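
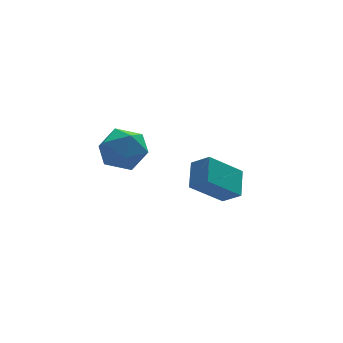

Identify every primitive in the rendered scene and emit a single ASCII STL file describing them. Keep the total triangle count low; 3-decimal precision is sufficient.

solid 
facet normal -0.537 0.607 -0.586
outer loop
vertex 2.185 -2.363 0.429
vertex 2.58 -1.483 0.978
vertex 3.394 -2.274 -0.585
endloop
endfacet
facet normal -0.356 -0.793 -0.494
outer loop
vertex 3.84 -2.777 -0.098
vertex 2.185 -2.363 0.429
vertex 3.394 -2.274 -0.585
endloop
endfacet
facet normal -0.536 0.607 -0.586
outer loop
vertex 3.394 -2.274 -0.585
vertex 2.58 -1.483 0.978
vertex 3.79 -1.394 -0.036
endloop
endfacet
facet normal 0.765 0.056 -0.642
outer loop
vertex 3.79 -1.394 -0.036
vertex 3.84 -2.777 -0.098
vertex 3.394 -2.274 -0.585
endloop
endfacet
facet normal -0.765 -0.057 0.642
outer loop
vertex 2.185 -2.363 0.429
vertex 3.026 -1.986 1.465
vertex 2.58 -1.483 0.978
endloop
endfacet
facet normal -0.356 -0.793 -0.494
outer loop
vertex 2.63 -2.866 0.916
vertex 2.185 -2.363 0.429
vertex 3.84 -2.777 -0.098
endloop
endfacet
facet normal -0.765 -0.056 0.641
outer loop
vertex 2.63 -2.866 0.916
vertex 3.026 -1.986 1.465
vertex 2.185 -2.363 0.429
endloop
endfacet
facet normal 0.356 0.793 0.494
outer loop
vertex 2.58 -1.483 0.978
vertex 3.026 -1.986 1.465
vertex 3.79 -1.394 -0.036
endloop
endfacet
facet normal 0.765 0.056 -0.641
outer loop
vertex 4.235 -1.897 0.451
vertex 3.84 -2.777 -0.098
vertex 3.79 -1.394 -0.036
endloop
endfacet
facet normal 0.356 0.793 0.494
outer loop
vertex 3.79 -1.394 -0.036
vertex 3.026 -1.986 1.465
vertex 4.235 -1.897 0.451
endloop
endfacet
facet normal 0.536 -0.607 0.587
outer loop
vertex 4.235 -1.897 0.451
vertex 2.63 -2.866 0.916
vertex 3.84 -2.777 -0.098
endloop
endfacet
facet normal 0.536 -0.607 0.586
outer loop
vertex 3.026 -1.986 1.465
vertex 2.63 -2.866 0.916
vertex 4.235 -1.897 0.451
endloop
endfacet
facet normal -0.373 -0.603 0.705
outer loop
vertex -1.047 -3.551 3.939
vertex -0.613 -4.234 3.584
vertex -0.228 -3.743 4.208
endloop
endfacet
facet normal -0.299 0.061 0.952
outer loop
vertex -1.047 -3.551 3.939
vertex -0.228 -3.743 4.208
vertex -0.465 -2.902 4.08
endloop
endfacet
facet normal -0.683 0.496 0.536
outer loop
vertex -1.047 -3.551 3.939
vertex -0.465 -2.902 4.08
vertex -0.997 -2.873 3.375
endloop
endfacet
facet normal -0.995 0.099 0.030
outer loop
vertex -1.047 -3.551 3.939
vertex -0.997 -2.873 3.375
vertex -1.088 -3.696 3.069
endloop
endfacet
facet normal -0.803 -0.580 0.135
outer loop
vertex -1.047 -3.551 3.939
vertex -1.088 -3.696 3.069
vertex -0.613 -4.234 3.584
endloop
endfacet
facet normal 0.388 0.245 0.888
outer loop
vertex -0.465 -2.902 4.08
vertex -0.228 -3.743 4.208
vertex 0.328 -3.184 3.811
endloop
endfacet
facet normal 0.267 -0.831 0.489
outer loop
vertex -0.228 -3.743 4.208
vertex -0.613 -4.234 3.584
vertex 0.237 -4.007 3.505
endloop
endfacet
facet normal -0.429 -0.793 -0.433
outer loop
vertex -0.613 -4.234 3.584
vertex -1.088 -3.696 3.069
vertex -0.295 -3.978 2.8
endloop
endfacet
facet normal -0.737 0.306 -0.602
outer loop
vertex -1.088 -3.696 3.069
vertex -0.997 -2.873 3.375
vertex -0.532 -3.137 2.672
endloop
endfacet
facet normal -0.233 0.948 0.215
outer loop
vertex -0.997 -2.873 3.375
vertex -0.465 -2.902 4.08
vertex -0.147 -2.646 3.296
endloop
endfacet
facet normal 0.995 -0.099 -0.030
outer loop
vertex 0.287 -3.329 2.941
vertex 0.328 -3.184 3.811
vertex 0.237 -4.007 3.505
endloop
endfacet
facet normal 0.683 -0.496 -0.536
outer loop
vertex 0.287 -3.329 2.941
vertex 0.237 -4.007 3.505
vertex -0.295 -3.978 2.8
endloop
endfacet
facet normal 0.299 -0.061 -0.952
outer loop
vertex 0.287 -3.329 2.941
vertex -0.295 -3.978 2.8
vertex -0.532 -3.137 2.672
endloop
endfacet
facet normal 0.373 0.603 -0.705
outer loop
vertex 0.287 -3.329 2.941
vertex -0.532 -3.137 2.672
vertex -0.147 -2.646 3.296
endloop
endfacet
facet normal 0.803 0.580 -0.135
outer loop
vertex 0.287 -3.329 2.941
vertex -0.147 -2.646 3.296
vertex 0.328 -3.184 3.811
endloop
endfacet
facet normal 0.737 -0.306 0.602
outer loop
vertex 0.237 -4.007 3.505
vertex 0.328 -3.184 3.811
vertex -0.228 -3.743 4.208
endloop
endfacet
facet normal 0.233 -0.948 -0.215
outer loop
vertex -0.295 -3.978 2.8
vertex 0.237 -4.007 3.505
vertex -0.613 -4.234 3.584
endloop
endfacet
facet normal -0.388 -0.245 -0.888
outer loop
vertex -0.532 -3.137 2.672
vertex -0.295 -3.978 2.8
vertex -1.088 -3.696 3.069
endloop
endfacet
facet normal -0.267 0.831 -0.489
outer loop
vertex -0.147 -2.646 3.296
vertex -0.532 -3.137 2.672
vertex -0.997 -2.873 3.375
endloop
endfacet
facet normal 0.429 0.793 0.433
outer loop
vertex 0.328 -3.184 3.811
vertex -0.147 -2.646 3.296
vertex -0.465 -2.902 4.08
endloop
endfacet

endsolid


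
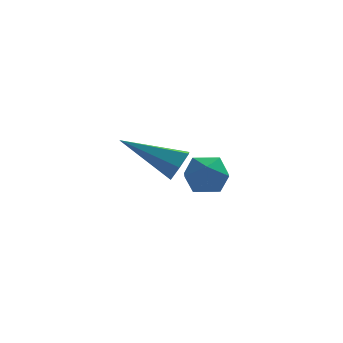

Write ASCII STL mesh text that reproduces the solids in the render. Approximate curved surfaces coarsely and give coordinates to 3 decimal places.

solid 
facet normal -0.937 0.098 0.336
outer loop
vertex 1.02 0.286 -1.858
vertex 1.017 -0.584 -1.612
vertex 1.293 0.05 -1.029
endloop
endfacet
facet normal -0.578 0.714 0.394
outer loop
vertex 1.02 0.286 -1.858
vertex 1.293 0.05 -1.029
vertex 1.75 0.677 -1.495
endloop
endfacet
facet normal -0.354 0.899 -0.257
outer loop
vertex 1.02 0.286 -1.858
vertex 1.75 0.677 -1.495
vertex 1.755 0.43 -2.365
endloop
endfacet
facet normal -0.572 0.399 -0.716
outer loop
vertex 1.02 0.286 -1.858
vertex 1.755 0.43 -2.365
vertex 1.302 -0.349 -2.437
endloop
endfacet
facet normal -0.932 -0.096 -0.349
outer loop
vertex 1.02 0.286 -1.858
vertex 1.302 -0.349 -2.437
vertex 1.017 -0.584 -1.612
endloop
endfacet
facet normal -0.005 0.599 0.801
outer loop
vertex 1.75 0.677 -1.495
vertex 1.293 0.05 -1.029
vertex 2.198 0.049 -1.023
endloop
endfacet
facet normal -0.583 -0.398 0.709
outer loop
vertex 1.293 0.05 -1.029
vertex 1.017 -0.584 -1.612
vertex 1.745 -0.73 -1.095
endloop
endfacet
facet normal -0.575 -0.712 -0.402
outer loop
vertex 1.017 -0.584 -1.612
vertex 1.302 -0.349 -2.437
vertex 1.75 -0.977 -1.965
endloop
endfacet
facet normal 0.007 0.088 -0.996
outer loop
vertex 1.302 -0.349 -2.437
vertex 1.755 0.43 -2.365
vertex 2.207 -0.35 -2.431
endloop
endfacet
facet normal 0.360 0.898 -0.253
outer loop
vertex 1.755 0.43 -2.365
vertex 1.75 0.677 -1.495
vertex 2.483 0.284 -1.848
endloop
endfacet
facet normal 0.572 -0.399 0.716
outer loop
vertex 2.48 -0.586 -1.602
vertex 2.198 0.049 -1.023
vertex 1.745 -0.73 -1.095
endloop
endfacet
facet normal 0.354 -0.899 0.257
outer loop
vertex 2.48 -0.586 -1.602
vertex 1.745 -0.73 -1.095
vertex 1.75 -0.977 -1.965
endloop
endfacet
facet normal 0.578 -0.714 -0.394
outer loop
vertex 2.48 -0.586 -1.602
vertex 1.75 -0.977 -1.965
vertex 2.207 -0.35 -2.431
endloop
endfacet
facet normal 0.937 -0.098 -0.336
outer loop
vertex 2.48 -0.586 -1.602
vertex 2.207 -0.35 -2.431
vertex 2.483 0.284 -1.848
endloop
endfacet
facet normal 0.932 0.096 0.349
outer loop
vertex 2.48 -0.586 -1.602
vertex 2.483 0.284 -1.848
vertex 2.198 0.049 -1.023
endloop
endfacet
facet normal -0.007 -0.088 0.996
outer loop
vertex 1.745 -0.73 -1.095
vertex 2.198 0.049 -1.023
vertex 1.293 0.05 -1.029
endloop
endfacet
facet normal -0.360 -0.898 0.253
outer loop
vertex 1.75 -0.977 -1.965
vertex 1.745 -0.73 -1.095
vertex 1.017 -0.584 -1.612
endloop
endfacet
facet normal 0.005 -0.599 -0.801
outer loop
vertex 2.207 -0.35 -2.431
vertex 1.75 -0.977 -1.965
vertex 1.302 -0.349 -2.437
endloop
endfacet
facet normal 0.583 0.398 -0.709
outer loop
vertex 2.483 0.284 -1.848
vertex 2.207 -0.35 -2.431
vertex 1.755 0.43 -2.365
endloop
endfacet
facet normal 0.575 0.712 0.402
outer loop
vertex 2.198 0.049 -1.023
vertex 2.483 0.284 -1.848
vertex 1.75 0.677 -1.495
endloop
endfacet
facet normal 0.876 -0.185 -0.445
outer loop
vertex 1.092 -3.583 0.862
vertex 0.799 -4.047 0.478
vertex 0.828 -3.411 0.271
endloop
endfacet
facet normal 0.037 0.964 0.264
outer loop
vertex 1.092 -3.583 0.862
vertex 0.828 -3.411 0.271
vertex -1.059 -3.653 1.422
endloop
endfacet
facet normal 0.876 -0.185 -0.445
outer loop
vertex 0.828 -3.411 0.271
vertex 0.799 -4.047 0.478
vertex 0.535 -3.875 -0.113
endloop
endfacet
facet normal -0.426 0.721 -0.546
outer loop
vertex 0.828 -3.411 0.271
vertex 0.535 -3.875 -0.113
vertex -1.059 -3.653 1.422
endloop
endfacet
facet normal 0.876 -0.187 -0.446
outer loop
vertex 0.535 -3.875 -0.113
vertex 0.799 -4.047 0.478
vertex 0.505 -4.511 0.095
endloop
endfacet
facet normal -0.694 -0.194 -0.693
outer loop
vertex 0.535 -3.875 -0.113
vertex 0.505 -4.511 0.095
vertex -1.059 -3.653 1.422
endloop
endfacet
facet normal 0.876 -0.187 -0.446
outer loop
vertex 0.505 -4.511 0.095
vertex 0.799 -4.047 0.478
vertex 0.769 -4.683 0.686
endloop
endfacet
facet normal -0.499 -0.866 -0.029
outer loop
vertex 0.505 -4.511 0.095
vertex 0.769 -4.683 0.686
vertex -1.059 -3.653 1.422
endloop
endfacet
facet normal 0.877 -0.186 -0.444
outer loop
vertex 0.769 -4.683 0.686
vertex 0.799 -4.047 0.478
vertex 1.062 -4.219 1.07
endloop
endfacet
facet normal -0.037 -0.623 0.781
outer loop
vertex 0.769 -4.683 0.686
vertex 1.062 -4.219 1.07
vertex -1.059 -3.653 1.422
endloop
endfacet
facet normal 0.877 -0.186 -0.444
outer loop
vertex 1.062 -4.219 1.07
vertex 0.799 -4.047 0.478
vertex 1.092 -3.583 0.862
endloop
endfacet
facet normal 0.232 0.292 0.928
outer loop
vertex 1.062 -4.219 1.07
vertex 1.092 -3.583 0.862
vertex -1.059 -3.653 1.422
endloop
endfacet

endsolid


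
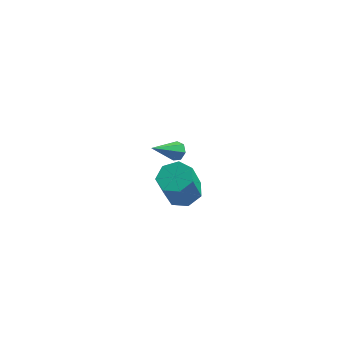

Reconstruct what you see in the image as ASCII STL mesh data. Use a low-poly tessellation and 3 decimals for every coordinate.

solid 
facet normal 0.603 0.512 -0.612
outer loop
vertex 1.833 4.144 -3.865
vertex 1.334 4.437 -4.112
vertex 1.686 4.61 -3.62
endloop
endfacet
facet normal 0.567 -0.236 0.789
outer loop
vertex 1.833 4.144 -3.865
vertex 1.686 4.61 -3.62
vertex 0.066 3.363 -2.828
endloop
endfacet
facet normal 0.604 0.511 -0.612
outer loop
vertex 1.686 4.61 -3.62
vertex 1.334 4.437 -4.112
vertex 1.274 4.946 -3.746
endloop
endfacet
facet normal 0.092 0.446 0.890
outer loop
vertex 1.686 4.61 -3.62
vertex 1.274 4.946 -3.746
vertex 0.066 3.363 -2.828
endloop
endfacet
facet normal 0.604 0.511 -0.611
outer loop
vertex 1.274 4.946 -3.746
vertex 1.334 4.437 -4.112
vertex 0.907 4.899 -4.148
endloop
endfacet
facet normal -0.572 0.692 0.441
outer loop
vertex 1.274 4.946 -3.746
vertex 0.907 4.899 -4.148
vertex 0.066 3.363 -2.828
endloop
endfacet
facet normal 0.604 0.511 -0.612
outer loop
vertex 0.907 4.899 -4.148
vertex 1.334 4.437 -4.112
vertex 0.861 4.504 -4.523
endloop
endfacet
facet normal -0.923 0.316 -0.220
outer loop
vertex 0.907 4.899 -4.148
vertex 0.861 4.504 -4.523
vertex 0.066 3.363 -2.828
endloop
endfacet
facet normal 0.604 0.511 -0.612
outer loop
vertex 0.861 4.504 -4.523
vertex 1.334 4.437 -4.112
vertex 1.171 4.059 -4.589
endloop
endfacet
facet normal -0.698 -0.398 -0.595
outer loop
vertex 0.861 4.504 -4.523
vertex 1.171 4.059 -4.589
vertex 0.066 3.363 -2.828
endloop
endfacet
facet normal 0.604 0.511 -0.612
outer loop
vertex 1.171 4.059 -4.589
vertex 1.334 4.437 -4.112
vertex 1.604 3.898 -4.296
endloop
endfacet
facet normal -0.067 -0.913 -0.403
outer loop
vertex 1.171 4.059 -4.589
vertex 1.604 3.898 -4.296
vertex 0.066 3.363 -2.828
endloop
endfacet
facet normal 0.603 0.511 -0.612
outer loop
vertex 1.604 3.898 -4.296
vertex 1.334 4.437 -4.112
vertex 1.833 4.144 -3.865
endloop
endfacet
facet normal 0.498 -0.840 0.215
outer loop
vertex 1.604 3.898 -4.296
vertex 1.833 4.144 -3.865
vertex 0.066 3.363 -2.828
endloop
endfacet
facet normal 0.200 0.258 -0.945
outer loop
vertex 3.32 -1.909 0.301
vertex 2.498 -2.408 -0.009
vertex 2.579 -1.441 0.272
endloop
endfacet
facet normal 0.496 0.805 0.324
outer loop
vertex 3.32 -1.909 0.301
vertex 2.579 -1.441 0.272
vertex 2.943 -2.393 2.079
endloop
endfacet
facet normal 0.496 0.806 0.325
outer loop
vertex 2.943 -2.393 2.079
vertex 2.579 -1.441 0.272
vertex 2.202 -1.925 2.049
endloop
endfacet
facet normal -0.201 -0.257 0.945
outer loop
vertex 2.943 -2.393 2.079
vertex 2.202 -1.925 2.049
vertex 2.122 -2.892 1.769
endloop
endfacet
facet normal 0.200 0.258 -0.945
outer loop
vertex 2.579 -1.441 0.272
vertex 2.498 -2.408 -0.009
vertex 1.778 -1.702 0.031
endloop
endfacet
facet normal -0.352 0.919 0.176
outer loop
vertex 2.579 -1.441 0.272
vertex 1.778 -1.702 0.031
vertex 2.202 -1.925 2.049
endloop
endfacet
facet normal -0.351 0.920 0.175
outer loop
vertex 2.202 -1.925 2.049
vertex 1.778 -1.702 0.031
vertex 1.401 -2.185 1.808
endloop
endfacet
facet normal -0.201 -0.257 0.945
outer loop
vertex 2.202 -1.925 2.049
vertex 1.401 -2.185 1.808
vertex 2.122 -2.892 1.769
endloop
endfacet
facet normal 0.200 0.258 -0.945
outer loop
vertex 1.778 -1.702 0.031
vertex 2.498 -2.408 -0.009
vertex 1.519 -2.494 -0.24
endloop
endfacet
facet normal -0.934 0.341 -0.105
outer loop
vertex 1.778 -1.702 0.031
vertex 1.519 -2.494 -0.24
vertex 1.401 -2.185 1.808
endloop
endfacet
facet normal -0.934 0.341 -0.105
outer loop
vertex 1.401 -2.185 1.808
vertex 1.519 -2.494 -0.24
vertex 1.142 -2.978 1.538
endloop
endfacet
facet normal -0.200 -0.256 0.946
outer loop
vertex 1.401 -2.185 1.808
vertex 1.142 -2.978 1.538
vertex 2.122 -2.892 1.769
endloop
endfacet
facet normal 0.201 0.257 -0.945
outer loop
vertex 1.519 -2.494 -0.24
vertex 2.498 -2.408 -0.009
vertex 1.998 -3.222 -0.336
endloop
endfacet
facet normal -0.813 -0.495 -0.307
outer loop
vertex 1.519 -2.494 -0.24
vertex 1.998 -3.222 -0.336
vertex 1.142 -2.978 1.538
endloop
endfacet
facet normal -0.813 -0.495 -0.307
outer loop
vertex 1.142 -2.978 1.538
vertex 1.998 -3.222 -0.336
vertex 1.621 -3.705 1.441
endloop
endfacet
facet normal -0.200 -0.258 0.945
outer loop
vertex 1.142 -2.978 1.538
vertex 1.621 -3.705 1.441
vertex 2.122 -2.892 1.769
endloop
endfacet
facet normal 0.200 0.257 -0.945
outer loop
vertex 1.998 -3.222 -0.336
vertex 2.498 -2.408 -0.009
vertex 2.853 -3.337 -0.186
endloop
endfacet
facet normal -0.080 -0.957 -0.277
outer loop
vertex 1.998 -3.222 -0.336
vertex 2.853 -3.337 -0.186
vertex 1.621 -3.705 1.441
endloop
endfacet
facet normal -0.081 -0.957 -0.278
outer loop
vertex 1.621 -3.705 1.441
vertex 2.853 -3.337 -0.186
vertex 2.477 -3.821 1.591
endloop
endfacet
facet normal -0.201 -0.258 0.945
outer loop
vertex 1.621 -3.705 1.441
vertex 2.477 -3.821 1.591
vertex 2.122 -2.892 1.769
endloop
endfacet
facet normal 0.201 0.257 -0.945
outer loop
vertex 2.853 -3.337 -0.186
vertex 2.498 -2.408 -0.009
vertex 3.442 -2.753 0.098
endloop
endfacet
facet normal 0.713 -0.700 -0.040
outer loop
vertex 2.853 -3.337 -0.186
vertex 3.442 -2.753 0.098
vertex 2.477 -3.821 1.591
endloop
endfacet
facet normal 0.714 -0.699 -0.039
outer loop
vertex 2.477 -3.821 1.591
vertex 3.442 -2.753 0.098
vertex 3.065 -3.236 1.875
endloop
endfacet
facet normal -0.200 -0.258 0.945
outer loop
vertex 2.477 -3.821 1.591
vertex 3.065 -3.236 1.875
vertex 2.122 -2.892 1.769
endloop
endfacet
facet normal 0.201 0.256 -0.945
outer loop
vertex 3.442 -2.753 0.098
vertex 2.498 -2.408 -0.009
vertex 3.32 -1.909 0.301
endloop
endfacet
facet normal 0.970 0.085 0.229
outer loop
vertex 3.442 -2.753 0.098
vertex 3.32 -1.909 0.301
vertex 3.065 -3.236 1.875
endloop
endfacet
facet normal 0.970 0.085 0.229
outer loop
vertex 3.065 -3.236 1.875
vertex 3.32 -1.909 0.301
vertex 2.943 -2.393 2.079
endloop
endfacet
facet normal -0.200 -0.258 0.945
outer loop
vertex 3.065 -3.236 1.875
vertex 2.943 -2.393 2.079
vertex 2.122 -2.892 1.769
endloop
endfacet

endsolid


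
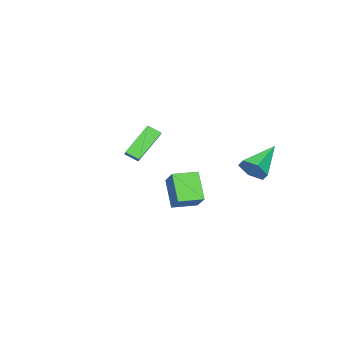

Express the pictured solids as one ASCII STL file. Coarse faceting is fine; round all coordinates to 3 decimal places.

solid 
facet normal -0.623 -0.497 -0.604
outer loop
vertex -1.435 -3.908 -0.538
vertex -1.617 -3.217 -0.919
vertex 0.048 -4.22 -1.812
endloop
endfacet
facet normal 0.224 -0.853 0.470
outer loop
vertex 0.597 -3.783 -1.281
vertex -1.435 -3.908 -0.538
vertex 0.048 -4.22 -1.812
endloop
endfacet
facet normal -0.623 -0.497 -0.604
outer loop
vertex 0.048 -4.22 -1.812
vertex -1.617 -3.217 -0.919
vertex -0.134 -3.529 -2.193
endloop
endfacet
facet normal 0.749 -0.158 -0.644
outer loop
vertex -0.134 -3.529 -2.193
vertex 0.597 -3.783 -1.281
vertex 0.048 -4.22 -1.812
endloop
endfacet
facet normal -0.749 0.158 0.644
outer loop
vertex -1.435 -3.908 -0.538
vertex -1.068 -2.78 -0.388
vertex -1.617 -3.217 -0.919
endloop
endfacet
facet normal 0.224 -0.853 0.470
outer loop
vertex -0.886 -3.471 -0.007
vertex -1.435 -3.908 -0.538
vertex 0.597 -3.783 -1.281
endloop
endfacet
facet normal -0.749 0.158 0.644
outer loop
vertex -0.886 -3.471 -0.007
vertex -1.068 -2.78 -0.388
vertex -1.435 -3.908 -0.538
endloop
endfacet
facet normal -0.224 0.853 -0.470
outer loop
vertex -1.617 -3.217 -0.919
vertex -1.068 -2.78 -0.388
vertex -0.134 -3.529 -2.193
endloop
endfacet
facet normal 0.749 -0.158 -0.644
outer loop
vertex 0.415 -3.092 -1.662
vertex 0.597 -3.783 -1.281
vertex -0.134 -3.529 -2.193
endloop
endfacet
facet normal -0.224 0.853 -0.470
outer loop
vertex -0.134 -3.529 -2.193
vertex -1.068 -2.78 -0.388
vertex 0.415 -3.092 -1.662
endloop
endfacet
facet normal 0.623 0.497 0.604
outer loop
vertex 0.415 -3.092 -1.662
vertex -0.886 -3.471 -0.007
vertex 0.597 -3.783 -1.281
endloop
endfacet
facet normal 0.623 0.497 0.604
outer loop
vertex -1.068 -2.78 -0.388
vertex -0.886 -3.471 -0.007
vertex 0.415 -3.092 -1.662
endloop
endfacet
facet normal 0.899 -0.070 -0.432
outer loop
vertex -0.034 2.481 -0.262
vertex -0.33 2.859 -0.939
vertex 0.001 3.308 -0.324
endloop
endfacet
facet normal 0.104 0.070 0.992
outer loop
vertex -0.034 2.481 -0.262
vertex 0.001 3.308 -0.324
vertex -2.11 3.001 -0.081
endloop
endfacet
facet normal 0.899 -0.070 -0.432
outer loop
vertex 0.001 3.308 -0.324
vertex -0.33 2.859 -0.939
vertex -0.295 3.686 -1.001
endloop
endfacet
facet normal -0.066 0.859 0.508
outer loop
vertex 0.001 3.308 -0.324
vertex -0.295 3.686 -1.001
vertex -2.11 3.001 -0.081
endloop
endfacet
facet normal 0.898 -0.071 -0.433
outer loop
vertex -0.295 3.686 -1.001
vertex -0.33 2.859 -0.939
vertex -0.627 3.237 -1.616
endloop
endfacet
facet normal -0.477 0.812 -0.336
outer loop
vertex -0.295 3.686 -1.001
vertex -0.627 3.237 -1.616
vertex -2.11 3.001 -0.081
endloop
endfacet
facet normal 0.898 -0.071 -0.434
outer loop
vertex -0.627 3.237 -1.616
vertex -0.33 2.859 -0.939
vertex -0.662 2.41 -1.553
endloop
endfacet
facet normal -0.717 -0.023 -0.696
outer loop
vertex -0.627 3.237 -1.616
vertex -0.662 2.41 -1.553
vertex -2.11 3.001 -0.081
endloop
endfacet
facet normal 0.898 -0.072 -0.433
outer loop
vertex -0.662 2.41 -1.553
vertex -0.33 2.859 -0.939
vertex -0.366 2.032 -0.876
endloop
endfacet
facet normal -0.547 -0.810 -0.213
outer loop
vertex -0.662 2.41 -1.553
vertex -0.366 2.032 -0.876
vertex -2.11 3.001 -0.081
endloop
endfacet
facet normal 0.898 -0.072 -0.433
outer loop
vertex -0.366 2.032 -0.876
vertex -0.33 2.859 -0.939
vertex -0.034 2.481 -0.262
endloop
endfacet
facet normal -0.136 -0.763 0.632
outer loop
vertex -0.366 2.032 -0.876
vertex -0.034 2.481 -0.262
vertex -2.11 3.001 -0.081
endloop
endfacet
facet normal -0.449 -0.560 -0.697
outer loop
vertex 3.701 0.59 -0.392
vertex 2.766 1.403 -0.443
vertex 4.478 1.411 -1.552
endloop
endfacet
facet normal 0.754 -0.656 0.040
outer loop
vertex 5.094 2.177 -0.597
vertex 3.701 0.59 -0.392
vertex 4.478 1.411 -1.552
endloop
endfacet
facet normal -0.449 -0.559 -0.697
outer loop
vertex 4.478 1.411 -1.552
vertex 2.766 1.403 -0.443
vertex 3.544 2.224 -1.603
endloop
endfacet
facet normal 0.480 0.507 -0.716
outer loop
vertex 3.544 2.224 -1.603
vertex 5.094 2.177 -0.597
vertex 4.478 1.411 -1.552
endloop
endfacet
facet normal -0.480 -0.507 0.716
outer loop
vertex 3.701 0.59 -0.392
vertex 3.382 2.169 0.512
vertex 2.766 1.403 -0.443
endloop
endfacet
facet normal 0.754 -0.656 0.041
outer loop
vertex 4.316 1.356 0.563
vertex 3.701 0.59 -0.392
vertex 5.094 2.177 -0.597
endloop
endfacet
facet normal -0.480 -0.507 0.716
outer loop
vertex 4.316 1.356 0.563
vertex 3.382 2.169 0.512
vertex 3.701 0.59 -0.392
endloop
endfacet
facet normal -0.753 0.656 -0.041
outer loop
vertex 2.766 1.403 -0.443
vertex 3.382 2.169 0.512
vertex 3.544 2.224 -1.603
endloop
endfacet
facet normal 0.480 0.507 -0.716
outer loop
vertex 4.159 2.99 -0.648
vertex 5.094 2.177 -0.597
vertex 3.544 2.224 -1.603
endloop
endfacet
facet normal -0.754 0.656 -0.041
outer loop
vertex 3.544 2.224 -1.603
vertex 3.382 2.169 0.512
vertex 4.159 2.99 -0.648
endloop
endfacet
facet normal 0.449 0.560 0.697
outer loop
vertex 4.159 2.99 -0.648
vertex 4.316 1.356 0.563
vertex 5.094 2.177 -0.597
endloop
endfacet
facet normal 0.449 0.559 0.697
outer loop
vertex 3.382 2.169 0.512
vertex 4.316 1.356 0.563
vertex 4.159 2.99 -0.648
endloop
endfacet

endsolid


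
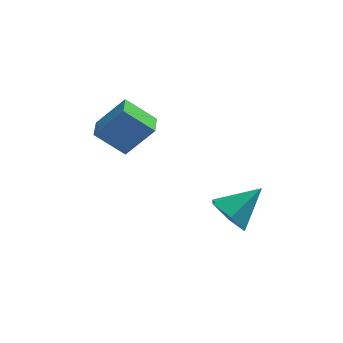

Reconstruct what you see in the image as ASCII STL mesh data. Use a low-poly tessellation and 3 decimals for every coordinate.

solid 
facet normal -0.653 -0.040 -0.756
outer loop
vertex -4.255 3.135 1.902
vertex -4.16 4.051 1.772
vertex -3.145 2.885 0.956
endloop
endfacet
facet normal -0.103 -0.985 0.140
outer loop
vertex -2.08 2.949 2.188
vertex -4.255 3.135 1.902
vertex -3.145 2.885 0.956
endloop
endfacet
facet normal -0.653 -0.040 -0.756
outer loop
vertex -3.145 2.885 0.956
vertex -4.16 4.051 1.772
vertex -3.05 3.801 0.826
endloop
endfacet
facet normal 0.750 -0.169 -0.640
outer loop
vertex -3.05 3.801 0.826
vertex -2.08 2.949 2.188
vertex -3.145 2.885 0.956
endloop
endfacet
facet normal -0.750 0.169 0.640
outer loop
vertex -4.255 3.135 1.902
vertex -3.095 4.115 3.004
vertex -4.16 4.051 1.772
endloop
endfacet
facet normal -0.103 -0.985 0.140
outer loop
vertex -3.19 3.199 3.134
vertex -4.255 3.135 1.902
vertex -2.08 2.949 2.188
endloop
endfacet
facet normal -0.750 0.169 0.640
outer loop
vertex -3.19 3.199 3.134
vertex -3.095 4.115 3.004
vertex -4.255 3.135 1.902
endloop
endfacet
facet normal 0.103 0.985 -0.140
outer loop
vertex -4.16 4.051 1.772
vertex -3.095 4.115 3.004
vertex -3.05 3.801 0.826
endloop
endfacet
facet normal 0.750 -0.169 -0.640
outer loop
vertex -1.985 3.865 2.058
vertex -2.08 2.949 2.188
vertex -3.05 3.801 0.826
endloop
endfacet
facet normal 0.103 0.985 -0.140
outer loop
vertex -3.05 3.801 0.826
vertex -3.095 4.115 3.004
vertex -1.985 3.865 2.058
endloop
endfacet
facet normal 0.653 0.040 0.756
outer loop
vertex -1.985 3.865 2.058
vertex -3.19 3.199 3.134
vertex -2.08 2.949 2.188
endloop
endfacet
facet normal 0.653 0.040 0.756
outer loop
vertex -3.095 4.115 3.004
vertex -3.19 3.199 3.134
vertex -1.985 3.865 2.058
endloop
endfacet
facet normal -0.736 -0.341 -0.585
outer loop
vertex 0.776 -0.935 0.286
vertex 0.229 -0.96 0.988
vertex 0.283 -0.223 0.491
endloop
endfacet
facet normal 0.673 0.593 -0.442
outer loop
vertex 0.776 -0.935 0.286
vertex 0.283 -0.223 0.491
vertex 1.391 -0.42 1.912
endloop
endfacet
facet normal -0.735 -0.341 -0.586
outer loop
vertex 0.283 -0.223 0.491
vertex 0.229 -0.96 0.988
vertex -0.264 -0.248 1.192
endloop
endfacet
facet normal 0.066 0.994 0.087
outer loop
vertex 0.283 -0.223 0.491
vertex -0.264 -0.248 1.192
vertex 1.391 -0.42 1.912
endloop
endfacet
facet normal -0.735 -0.341 -0.585
outer loop
vertex -0.264 -0.248 1.192
vertex 0.229 -0.96 0.988
vertex -0.318 -0.984 1.689
endloop
endfacet
facet normal -0.284 0.551 0.785
outer loop
vertex -0.264 -0.248 1.192
vertex -0.318 -0.984 1.689
vertex 1.391 -0.42 1.912
endloop
endfacet
facet normal -0.736 -0.341 -0.586
outer loop
vertex -0.318 -0.984 1.689
vertex 0.229 -0.96 0.988
vertex 0.175 -1.696 1.484
endloop
endfacet
facet normal -0.028 -0.294 0.955
outer loop
vertex -0.318 -0.984 1.689
vertex 0.175 -1.696 1.484
vertex 1.391 -0.42 1.912
endloop
endfacet
facet normal -0.735 -0.341 -0.586
outer loop
vertex 0.175 -1.696 1.484
vertex 0.229 -0.96 0.988
vertex 0.722 -1.671 0.783
endloop
endfacet
facet normal 0.579 -0.695 0.427
outer loop
vertex 0.175 -1.696 1.484
vertex 0.722 -1.671 0.783
vertex 1.391 -0.42 1.912
endloop
endfacet
facet normal -0.736 -0.341 -0.585
outer loop
vertex 0.722 -1.671 0.783
vertex 0.229 -0.96 0.988
vertex 0.776 -0.935 0.286
endloop
endfacet
facet normal 0.929 -0.252 -0.272
outer loop
vertex 0.722 -1.671 0.783
vertex 0.776 -0.935 0.286
vertex 1.391 -0.42 1.912
endloop
endfacet

endsolid


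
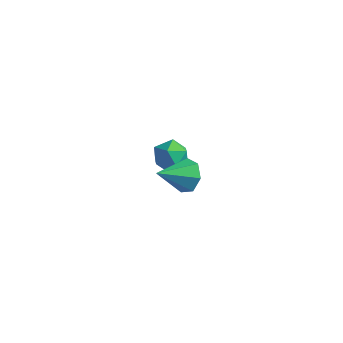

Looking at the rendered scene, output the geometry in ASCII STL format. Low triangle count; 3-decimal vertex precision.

solid 
facet normal -0.769 0.399 0.500
outer loop
vertex -1.629 3.746 -3.562
vertex -1.737 2.812 -2.983
vertex -1.079 3.619 -2.614
endloop
endfacet
facet normal -0.307 0.904 0.299
outer loop
vertex -1.629 3.746 -3.562
vertex -1.079 3.619 -2.614
vertex -0.579 4.077 -3.485
endloop
endfacet
facet normal -0.246 0.878 -0.411
outer loop
vertex -1.629 3.746 -3.562
vertex -0.579 4.077 -3.485
vertex -0.928 3.554 -4.392
endloop
endfacet
facet normal -0.672 0.356 -0.650
outer loop
vertex -1.629 3.746 -3.562
vertex -0.928 3.554 -4.392
vertex -1.643 2.772 -4.082
endloop
endfacet
facet normal -0.994 0.061 -0.087
outer loop
vertex -1.629 3.746 -3.562
vertex -1.643 2.772 -4.082
vertex -1.737 2.812 -2.983
endloop
endfacet
facet normal 0.330 0.744 0.581
outer loop
vertex -0.579 4.077 -3.485
vertex -1.079 3.619 -2.614
vertex -0.037 3.348 -2.858
endloop
endfacet
facet normal -0.418 -0.073 0.905
outer loop
vertex -1.079 3.619 -2.614
vertex -1.737 2.812 -2.983
vertex -0.752 2.566 -2.548
endloop
endfacet
facet normal -0.783 -0.620 -0.044
outer loop
vertex -1.737 2.812 -2.983
vertex -1.643 2.772 -4.082
vertex -1.101 2.043 -3.455
endloop
endfacet
facet normal -0.260 -0.141 -0.955
outer loop
vertex -1.643 2.772 -4.082
vertex -0.928 3.554 -4.392
vertex -0.601 2.501 -4.326
endloop
endfacet
facet normal 0.427 0.703 -0.569
outer loop
vertex -0.928 3.554 -4.392
vertex -0.579 4.077 -3.485
vertex 0.057 3.308 -3.957
endloop
endfacet
facet normal 0.672 -0.356 0.650
outer loop
vertex -0.051 2.374 -3.378
vertex -0.037 3.348 -2.858
vertex -0.752 2.566 -2.548
endloop
endfacet
facet normal 0.246 -0.878 0.411
outer loop
vertex -0.051 2.374 -3.378
vertex -0.752 2.566 -2.548
vertex -1.101 2.043 -3.455
endloop
endfacet
facet normal 0.307 -0.904 -0.299
outer loop
vertex -0.051 2.374 -3.378
vertex -1.101 2.043 -3.455
vertex -0.601 2.501 -4.326
endloop
endfacet
facet normal 0.769 -0.399 -0.500
outer loop
vertex -0.051 2.374 -3.378
vertex -0.601 2.501 -4.326
vertex 0.057 3.308 -3.957
endloop
endfacet
facet normal 0.994 -0.061 0.087
outer loop
vertex -0.051 2.374 -3.378
vertex 0.057 3.308 -3.957
vertex -0.037 3.348 -2.858
endloop
endfacet
facet normal 0.260 0.141 0.955
outer loop
vertex -0.752 2.566 -2.548
vertex -0.037 3.348 -2.858
vertex -1.079 3.619 -2.614
endloop
endfacet
facet normal -0.427 -0.703 0.569
outer loop
vertex -1.101 2.043 -3.455
vertex -0.752 2.566 -2.548
vertex -1.737 2.812 -2.983
endloop
endfacet
facet normal -0.330 -0.744 -0.581
outer loop
vertex -0.601 2.501 -4.326
vertex -1.101 2.043 -3.455
vertex -1.643 2.772 -4.082
endloop
endfacet
facet normal 0.418 0.073 -0.905
outer loop
vertex 0.057 3.308 -3.957
vertex -0.601 2.501 -4.326
vertex -0.928 3.554 -4.392
endloop
endfacet
facet normal 0.783 0.620 0.044
outer loop
vertex -0.037 3.348 -2.858
vertex 0.057 3.308 -3.957
vertex -0.579 4.077 -3.485
endloop
endfacet
facet normal 0.413 0.746 -0.522
outer loop
vertex 4.33 -2.499 3.6
vertex 3.972 -2.887 2.763
vertex 3.549 -2.228 3.369
endloop
endfacet
facet normal -0.205 0.222 0.953
outer loop
vertex 4.33 -2.499 3.6
vertex 3.549 -2.228 3.369
vertex 3.168 -4.333 3.777
endloop
endfacet
facet normal 0.414 0.746 -0.522
outer loop
vertex 3.549 -2.228 3.369
vertex 3.972 -2.887 2.763
vertex 3.086 -2.453 2.681
endloop
endfacet
facet normal -0.840 0.246 0.485
outer loop
vertex 3.549 -2.228 3.369
vertex 3.086 -2.453 2.681
vertex 3.168 -4.333 3.777
endloop
endfacet
facet normal 0.414 0.746 -0.522
outer loop
vertex 3.086 -2.453 2.681
vertex 3.972 -2.887 2.763
vertex 3.29 -3.004 2.055
endloop
endfacet
facet normal -0.971 -0.150 -0.185
outer loop
vertex 3.086 -2.453 2.681
vertex 3.29 -3.004 2.055
vertex 3.168 -4.333 3.777
endloop
endfacet
facet normal 0.414 0.745 -0.522
outer loop
vertex 3.29 -3.004 2.055
vertex 3.972 -2.887 2.763
vertex 4.007 -3.468 1.962
endloop
endfacet
facet normal -0.503 -0.667 -0.550
outer loop
vertex 3.29 -3.004 2.055
vertex 4.007 -3.468 1.962
vertex 3.168 -4.333 3.777
endloop
endfacet
facet normal 0.414 0.745 -0.522
outer loop
vertex 4.007 -3.468 1.962
vertex 3.972 -2.887 2.763
vertex 4.698 -3.494 2.473
endloop
endfacet
facet normal 0.215 -0.916 -0.337
outer loop
vertex 4.007 -3.468 1.962
vertex 4.698 -3.494 2.473
vertex 3.168 -4.333 3.777
endloop
endfacet
facet normal 0.414 0.745 -0.522
outer loop
vertex 4.698 -3.494 2.473
vertex 3.972 -2.887 2.763
vertex 4.842 -3.063 3.202
endloop
endfacet
facet normal 0.640 -0.710 0.294
outer loop
vertex 4.698 -3.494 2.473
vertex 4.842 -3.063 3.202
vertex 3.168 -4.333 3.777
endloop
endfacet
facet normal 0.414 0.745 -0.523
outer loop
vertex 4.842 -3.063 3.202
vertex 3.972 -2.887 2.763
vertex 4.33 -2.499 3.6
endloop
endfacet
facet normal 0.452 -0.203 0.869
outer loop
vertex 4.842 -3.063 3.202
vertex 4.33 -2.499 3.6
vertex 3.168 -4.333 3.777
endloop
endfacet

endsolid


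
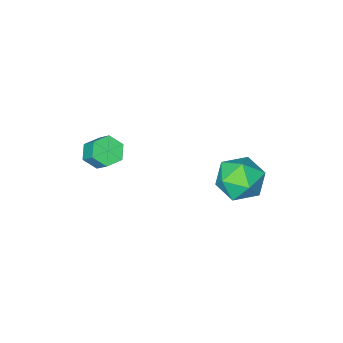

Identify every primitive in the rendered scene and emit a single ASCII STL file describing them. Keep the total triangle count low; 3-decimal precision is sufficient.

solid 
facet normal -0.229 0.632 0.740
outer loop
vertex -1.715 -0.439 -0.67
vertex -2.793 -0.858 -0.645
vertex -1.972 -1.335 0.016
endloop
endfacet
facet normal 0.461 0.452 0.764
outer loop
vertex -1.715 -0.439 -0.67
vertex -1.972 -1.335 0.016
vertex -0.983 -1.33 -0.584
endloop
endfacet
facet normal 0.758 0.637 0.141
outer loop
vertex -1.715 -0.439 -0.67
vertex -0.983 -1.33 -0.584
vertex -1.193 -0.851 -1.616
endloop
endfacet
facet normal 0.251 0.931 -0.267
outer loop
vertex -1.715 -0.439 -0.67
vertex -1.193 -0.851 -1.616
vertex -2.312 -0.56 -1.653
endloop
endfacet
facet normal -0.358 0.928 0.103
outer loop
vertex -1.715 -0.439 -0.67
vertex -2.312 -0.56 -1.653
vertex -2.793 -0.858 -0.645
endloop
endfacet
facet normal 0.502 -0.258 0.825
outer loop
vertex -0.983 -1.33 -0.584
vertex -1.972 -1.335 0.016
vertex -1.608 -2.3 -0.507
endloop
endfacet
facet normal -0.615 0.034 0.788
outer loop
vertex -1.972 -1.335 0.016
vertex -2.793 -0.858 -0.645
vertex -2.727 -2.009 -0.544
endloop
endfacet
facet normal -0.824 0.512 -0.242
outer loop
vertex -2.793 -0.858 -0.645
vertex -2.312 -0.56 -1.653
vertex -2.937 -1.53 -1.576
endloop
endfacet
facet normal 0.162 0.517 -0.841
outer loop
vertex -2.312 -0.56 -1.653
vertex -1.193 -0.851 -1.616
vertex -1.948 -1.525 -2.176
endloop
endfacet
facet normal 0.983 0.040 -0.181
outer loop
vertex -1.193 -0.851 -1.616
vertex -0.983 -1.33 -0.584
vertex -1.127 -2.002 -1.515
endloop
endfacet
facet normal -0.251 -0.931 0.267
outer loop
vertex -2.205 -2.421 -1.49
vertex -1.608 -2.3 -0.507
vertex -2.727 -2.009 -0.544
endloop
endfacet
facet normal -0.758 -0.637 -0.141
outer loop
vertex -2.205 -2.421 -1.49
vertex -2.727 -2.009 -0.544
vertex -2.937 -1.53 -1.576
endloop
endfacet
facet normal -0.461 -0.452 -0.764
outer loop
vertex -2.205 -2.421 -1.49
vertex -2.937 -1.53 -1.576
vertex -1.948 -1.525 -2.176
endloop
endfacet
facet normal 0.229 -0.632 -0.740
outer loop
vertex -2.205 -2.421 -1.49
vertex -1.948 -1.525 -2.176
vertex -1.127 -2.002 -1.515
endloop
endfacet
facet normal 0.358 -0.928 -0.103
outer loop
vertex -2.205 -2.421 -1.49
vertex -1.127 -2.002 -1.515
vertex -1.608 -2.3 -0.507
endloop
endfacet
facet normal -0.162 -0.517 0.841
outer loop
vertex -2.727 -2.009 -0.544
vertex -1.608 -2.3 -0.507
vertex -1.972 -1.335 0.016
endloop
endfacet
facet normal -0.983 -0.040 0.181
outer loop
vertex -2.937 -1.53 -1.576
vertex -2.727 -2.009 -0.544
vertex -2.793 -0.858 -0.645
endloop
endfacet
facet normal -0.502 0.258 -0.825
outer loop
vertex -1.948 -1.525 -2.176
vertex -2.937 -1.53 -1.576
vertex -2.312 -0.56 -1.653
endloop
endfacet
facet normal 0.615 -0.034 -0.788
outer loop
vertex -1.127 -2.002 -1.515
vertex -1.948 -1.525 -2.176
vertex -1.193 -0.851 -1.616
endloop
endfacet
facet normal 0.824 -0.512 0.242
outer loop
vertex -1.608 -2.3 -0.507
vertex -1.127 -2.002 -1.515
vertex -0.983 -1.33 -0.584
endloop
endfacet
facet normal -0.005 -0.679 -0.735
outer loop
vertex 3.462 -4.633 1.572
vertex 3.087 -4.18 1.156
vertex 3.807 -4.17 1.142
endloop
endfacet
facet normal 0.878 -0.355 0.322
outer loop
vertex 3.462 -4.633 1.572
vertex 3.807 -4.17 1.142
vertex 3.468 -3.833 2.439
endloop
endfacet
facet normal 0.878 -0.355 0.322
outer loop
vertex 3.468 -3.833 2.439
vertex 3.807 -4.17 1.142
vertex 3.813 -3.37 2.009
endloop
endfacet
facet normal 0.006 0.678 0.735
outer loop
vertex 3.468 -3.833 2.439
vertex 3.813 -3.37 2.009
vertex 3.093 -3.38 2.024
endloop
endfacet
facet normal -0.005 -0.678 -0.735
outer loop
vertex 3.807 -4.17 1.142
vertex 3.087 -4.18 1.156
vertex 3.432 -3.717 0.727
endloop
endfacet
facet normal 0.854 0.380 -0.357
outer loop
vertex 3.807 -4.17 1.142
vertex 3.432 -3.717 0.727
vertex 3.813 -3.37 2.009
endloop
endfacet
facet normal 0.854 0.380 -0.357
outer loop
vertex 3.813 -3.37 2.009
vertex 3.432 -3.717 0.727
vertex 3.438 -2.917 1.594
endloop
endfacet
facet normal 0.006 0.678 0.735
outer loop
vertex 3.813 -3.37 2.009
vertex 3.438 -2.917 1.594
vertex 3.093 -3.38 2.024
endloop
endfacet
facet normal -0.005 -0.678 -0.735
outer loop
vertex 3.432 -3.717 0.727
vertex 3.087 -4.18 1.156
vertex 2.712 -3.727 0.741
endloop
endfacet
facet normal -0.023 0.735 -0.678
outer loop
vertex 3.432 -3.717 0.727
vertex 2.712 -3.727 0.741
vertex 3.438 -2.917 1.594
endloop
endfacet
facet normal -0.023 0.735 -0.678
outer loop
vertex 3.438 -2.917 1.594
vertex 2.712 -3.727 0.741
vertex 2.718 -2.927 1.608
endloop
endfacet
facet normal 0.005 0.679 0.735
outer loop
vertex 3.438 -2.917 1.594
vertex 2.718 -2.927 1.608
vertex 3.093 -3.38 2.024
endloop
endfacet
facet normal -0.006 -0.678 -0.735
outer loop
vertex 2.712 -3.727 0.741
vertex 3.087 -4.18 1.156
vertex 2.367 -4.19 1.171
endloop
endfacet
facet normal -0.878 0.355 -0.322
outer loop
vertex 2.712 -3.727 0.741
vertex 2.367 -4.19 1.171
vertex 2.718 -2.927 1.608
endloop
endfacet
facet normal -0.878 0.355 -0.322
outer loop
vertex 2.718 -2.927 1.608
vertex 2.367 -4.19 1.171
vertex 2.373 -3.39 2.038
endloop
endfacet
facet normal 0.005 0.679 0.735
outer loop
vertex 2.718 -2.927 1.608
vertex 2.373 -3.39 2.038
vertex 3.093 -3.38 2.024
endloop
endfacet
facet normal -0.006 -0.678 -0.735
outer loop
vertex 2.367 -4.19 1.171
vertex 3.087 -4.18 1.156
vertex 2.742 -4.643 1.586
endloop
endfacet
facet normal -0.854 -0.380 0.357
outer loop
vertex 2.367 -4.19 1.171
vertex 2.742 -4.643 1.586
vertex 2.373 -3.39 2.038
endloop
endfacet
facet normal -0.854 -0.380 0.357
outer loop
vertex 2.373 -3.39 2.038
vertex 2.742 -4.643 1.586
vertex 2.748 -3.843 2.453
endloop
endfacet
facet normal 0.005 0.678 0.735
outer loop
vertex 2.373 -3.39 2.038
vertex 2.748 -3.843 2.453
vertex 3.093 -3.38 2.024
endloop
endfacet
facet normal -0.005 -0.679 -0.735
outer loop
vertex 2.742 -4.643 1.586
vertex 3.087 -4.18 1.156
vertex 3.462 -4.633 1.572
endloop
endfacet
facet normal 0.023 -0.735 0.678
outer loop
vertex 2.742 -4.643 1.586
vertex 3.462 -4.633 1.572
vertex 2.748 -3.843 2.453
endloop
endfacet
facet normal 0.023 -0.735 0.678
outer loop
vertex 2.748 -3.843 2.453
vertex 3.462 -4.633 1.572
vertex 3.468 -3.833 2.439
endloop
endfacet
facet normal 0.005 0.678 0.735
outer loop
vertex 2.748 -3.843 2.453
vertex 3.468 -3.833 2.439
vertex 3.093 -3.38 2.024
endloop
endfacet

endsolid


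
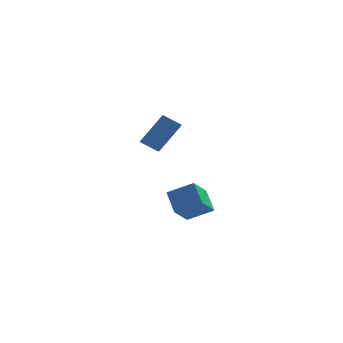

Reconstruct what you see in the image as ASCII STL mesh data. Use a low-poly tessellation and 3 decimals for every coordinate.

solid 
facet normal -0.544 -0.329 -0.772
outer loop
vertex -1.316 3.005 1.45
vertex -1.244 3.839 1.044
vertex -0.447 2.696 0.97
endloop
endfacet
facet normal -0.077 -0.896 0.437
outer loop
vertex 0.684 3.381 2.576
vertex -1.316 3.005 1.45
vertex -0.447 2.696 0.97
endloop
endfacet
facet normal -0.544 -0.329 -0.772
outer loop
vertex -0.447 2.696 0.97
vertex -1.244 3.839 1.044
vertex -0.375 3.529 0.564
endloop
endfacet
facet normal 0.836 -0.297 -0.462
outer loop
vertex -0.375 3.529 0.564
vertex 0.684 3.381 2.576
vertex -0.447 2.696 0.97
endloop
endfacet
facet normal -0.836 0.297 0.462
outer loop
vertex -1.316 3.005 1.45
vertex -0.113 4.524 2.65
vertex -1.244 3.839 1.044
endloop
endfacet
facet normal -0.078 -0.896 0.438
outer loop
vertex -0.185 3.691 3.056
vertex -1.316 3.005 1.45
vertex 0.684 3.381 2.576
endloop
endfacet
facet normal -0.836 0.297 0.462
outer loop
vertex -0.185 3.691 3.056
vertex -0.113 4.524 2.65
vertex -1.316 3.005 1.45
endloop
endfacet
facet normal 0.078 0.896 -0.437
outer loop
vertex -1.244 3.839 1.044
vertex -0.113 4.524 2.65
vertex -0.375 3.529 0.564
endloop
endfacet
facet normal 0.836 -0.297 -0.462
outer loop
vertex 0.756 4.215 2.17
vertex 0.684 3.381 2.576
vertex -0.375 3.529 0.564
endloop
endfacet
facet normal 0.077 0.896 -0.437
outer loop
vertex -0.375 3.529 0.564
vertex -0.113 4.524 2.65
vertex 0.756 4.215 2.17
endloop
endfacet
facet normal 0.544 0.329 0.772
outer loop
vertex 0.756 4.215 2.17
vertex -0.185 3.691 3.056
vertex 0.684 3.381 2.576
endloop
endfacet
facet normal 0.544 0.329 0.772
outer loop
vertex -0.113 4.524 2.65
vertex -0.185 3.691 3.056
vertex 0.756 4.215 2.17
endloop
endfacet
facet normal -0.887 0.032 -0.460
outer loop
vertex 0.666 -3.63 -0.39
vertex 0.263 -2.646 0.456
vertex 1.231 -2.528 -1.403
endloop
endfacet
facet normal 0.297 -0.724 -0.622
outer loop
vertex 2.517 -2.574 -0.736
vertex 0.666 -3.63 -0.39
vertex 1.231 -2.528 -1.403
endloop
endfacet
facet normal -0.887 0.031 -0.460
outer loop
vertex 1.231 -2.528 -1.403
vertex 0.263 -2.646 0.456
vertex 0.827 -1.543 -0.557
endloop
endfacet
facet normal 0.353 0.689 -0.633
outer loop
vertex 0.827 -1.543 -0.557
vertex 2.517 -2.574 -0.736
vertex 1.231 -2.528 -1.403
endloop
endfacet
facet normal -0.353 -0.689 0.633
outer loop
vertex 0.666 -3.63 -0.39
vertex 1.549 -2.692 1.123
vertex 0.263 -2.646 0.456
endloop
endfacet
facet normal 0.296 -0.724 -0.623
outer loop
vertex 1.953 -3.677 0.277
vertex 0.666 -3.63 -0.39
vertex 2.517 -2.574 -0.736
endloop
endfacet
facet normal -0.353 -0.689 0.633
outer loop
vertex 1.953 -3.677 0.277
vertex 1.549 -2.692 1.123
vertex 0.666 -3.63 -0.39
endloop
endfacet
facet normal -0.297 0.724 0.623
outer loop
vertex 0.263 -2.646 0.456
vertex 1.549 -2.692 1.123
vertex 0.827 -1.543 -0.557
endloop
endfacet
facet normal 0.353 0.689 -0.633
outer loop
vertex 2.114 -1.59 0.11
vertex 2.517 -2.574 -0.736
vertex 0.827 -1.543 -0.557
endloop
endfacet
facet normal -0.296 0.724 0.623
outer loop
vertex 0.827 -1.543 -0.557
vertex 1.549 -2.692 1.123
vertex 2.114 -1.59 0.11
endloop
endfacet
facet normal 0.888 -0.032 0.460
outer loop
vertex 2.114 -1.59 0.11
vertex 1.953 -3.677 0.277
vertex 2.517 -2.574 -0.736
endloop
endfacet
facet normal 0.887 -0.032 0.460
outer loop
vertex 1.549 -2.692 1.123
vertex 1.953 -3.677 0.277
vertex 2.114 -1.59 0.11
endloop
endfacet

endsolid


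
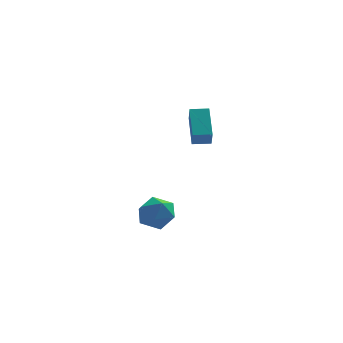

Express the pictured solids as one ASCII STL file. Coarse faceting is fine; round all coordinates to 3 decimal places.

solid 
facet normal -0.790 0.266 -0.553
outer loop
vertex -1.168 -2.641 -4.639
vertex -1.702 -3.417 -4.25
vertex -1.717 -2.507 -3.79
endloop
endfacet
facet normal -0.393 0.835 -0.386
outer loop
vertex -1.168 -2.641 -4.639
vertex -1.717 -2.507 -3.79
vertex -0.784 -2.102 -3.863
endloop
endfacet
facet normal 0.266 0.725 -0.635
outer loop
vertex -1.168 -2.641 -4.639
vertex -0.784 -2.102 -3.863
vertex -0.192 -2.761 -4.367
endloop
endfacet
facet normal 0.277 0.088 -0.957
outer loop
vertex -1.168 -2.641 -4.639
vertex -0.192 -2.761 -4.367
vertex -0.759 -3.574 -4.606
endloop
endfacet
facet normal -0.375 -0.196 -0.906
outer loop
vertex -1.168 -2.641 -4.639
vertex -0.759 -3.574 -4.606
vertex -1.702 -3.417 -4.25
endloop
endfacet
facet normal -0.355 0.876 0.326
outer loop
vertex -0.784 -2.102 -3.863
vertex -1.717 -2.507 -3.79
vertex -1.081 -2.546 -2.994
endloop
endfacet
facet normal -0.997 -0.044 0.056
outer loop
vertex -1.717 -2.507 -3.79
vertex -1.702 -3.417 -4.25
vertex -1.648 -3.359 -3.233
endloop
endfacet
facet normal -0.327 -0.792 -0.516
outer loop
vertex -1.702 -3.417 -4.25
vertex -0.759 -3.574 -4.606
vertex -1.056 -4.018 -3.737
endloop
endfacet
facet normal 0.729 -0.332 -0.599
outer loop
vertex -0.759 -3.574 -4.606
vertex -0.192 -2.761 -4.367
vertex -0.123 -3.613 -3.81
endloop
endfacet
facet normal 0.711 0.698 -0.078
outer loop
vertex -0.192 -2.761 -4.367
vertex -0.784 -2.102 -3.863
vertex -0.138 -2.703 -3.35
endloop
endfacet
facet normal -0.277 -0.088 0.957
outer loop
vertex -0.672 -3.479 -2.961
vertex -1.081 -2.546 -2.994
vertex -1.648 -3.359 -3.233
endloop
endfacet
facet normal -0.266 -0.725 0.635
outer loop
vertex -0.672 -3.479 -2.961
vertex -1.648 -3.359 -3.233
vertex -1.056 -4.018 -3.737
endloop
endfacet
facet normal 0.393 -0.835 0.386
outer loop
vertex -0.672 -3.479 -2.961
vertex -1.056 -4.018 -3.737
vertex -0.123 -3.613 -3.81
endloop
endfacet
facet normal 0.790 -0.266 0.553
outer loop
vertex -0.672 -3.479 -2.961
vertex -0.123 -3.613 -3.81
vertex -0.138 -2.703 -3.35
endloop
endfacet
facet normal 0.375 0.196 0.906
outer loop
vertex -0.672 -3.479 -2.961
vertex -0.138 -2.703 -3.35
vertex -1.081 -2.546 -2.994
endloop
endfacet
facet normal -0.729 0.332 0.599
outer loop
vertex -1.648 -3.359 -3.233
vertex -1.081 -2.546 -2.994
vertex -1.717 -2.507 -3.79
endloop
endfacet
facet normal -0.711 -0.698 0.078
outer loop
vertex -1.056 -4.018 -3.737
vertex -1.648 -3.359 -3.233
vertex -1.702 -3.417 -4.25
endloop
endfacet
facet normal 0.355 -0.876 -0.326
outer loop
vertex -0.123 -3.613 -3.81
vertex -1.056 -4.018 -3.737
vertex -0.759 -3.574 -4.606
endloop
endfacet
facet normal 0.997 0.044 -0.056
outer loop
vertex -0.138 -2.703 -3.35
vertex -0.123 -3.613 -3.81
vertex -0.192 -2.761 -4.367
endloop
endfacet
facet normal 0.327 0.792 0.516
outer loop
vertex -1.081 -2.546 -2.994
vertex -0.138 -2.703 -3.35
vertex -0.784 -2.102 -3.863
endloop
endfacet
facet normal -1.000 -0.025 -0.011
outer loop
vertex 0.967 3.314 0.184
vertex 0.962 3.89 -0.67
vertex 1.019 1.706 -0.9
endloop
endfacet
facet normal 0.005 -0.559 0.829
outer loop
vertex 1.978 1.73 -0.89
vertex 0.967 3.314 0.184
vertex 1.019 1.706 -0.9
endloop
endfacet
facet normal -1.000 -0.025 -0.011
outer loop
vertex 1.019 1.706 -0.9
vertex 0.962 3.89 -0.67
vertex 1.014 2.282 -1.754
endloop
endfacet
facet normal 0.027 -0.829 -0.559
outer loop
vertex 1.014 2.282 -1.754
vertex 1.978 1.73 -0.89
vertex 1.019 1.706 -0.9
endloop
endfacet
facet normal -0.027 0.829 0.559
outer loop
vertex 0.967 3.314 0.184
vertex 1.921 3.914 -0.66
vertex 0.962 3.89 -0.67
endloop
endfacet
facet normal 0.005 -0.559 0.829
outer loop
vertex 1.926 3.338 0.194
vertex 0.967 3.314 0.184
vertex 1.978 1.73 -0.89
endloop
endfacet
facet normal -0.027 0.829 0.559
outer loop
vertex 1.926 3.338 0.194
vertex 1.921 3.914 -0.66
vertex 0.967 3.314 0.184
endloop
endfacet
facet normal -0.005 0.559 -0.829
outer loop
vertex 0.962 3.89 -0.67
vertex 1.921 3.914 -0.66
vertex 1.014 2.282 -1.754
endloop
endfacet
facet normal 0.027 -0.829 -0.559
outer loop
vertex 1.973 2.306 -1.744
vertex 1.978 1.73 -0.89
vertex 1.014 2.282 -1.754
endloop
endfacet
facet normal -0.005 0.559 -0.829
outer loop
vertex 1.014 2.282 -1.754
vertex 1.921 3.914 -0.66
vertex 1.973 2.306 -1.744
endloop
endfacet
facet normal 1.000 0.025 0.011
outer loop
vertex 1.973 2.306 -1.744
vertex 1.926 3.338 0.194
vertex 1.978 1.73 -0.89
endloop
endfacet
facet normal 1.000 0.025 0.011
outer loop
vertex 1.921 3.914 -0.66
vertex 1.926 3.338 0.194
vertex 1.973 2.306 -1.744
endloop
endfacet

endsolid


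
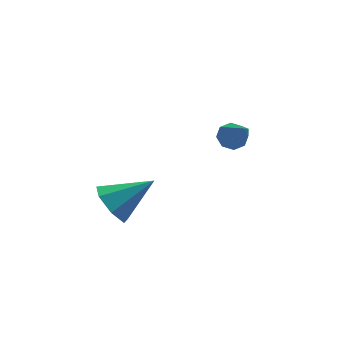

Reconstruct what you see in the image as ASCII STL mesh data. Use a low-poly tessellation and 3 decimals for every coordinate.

solid 
facet normal -0.121 0.709 -0.694
outer loop
vertex 2.492 -0.342 -0.562
vertex 1.887 -0.37 -0.485
vertex 2.34 -0.047 -0.234
endloop
endfacet
facet normal 0.936 0.110 0.335
outer loop
vertex 2.492 -0.342 -0.562
vertex 2.34 -0.047 -0.234
vertex 2.133 -1.81 0.925
endloop
endfacet
facet normal -0.121 0.709 -0.695
outer loop
vertex 2.34 -0.047 -0.234
vertex 1.887 -0.37 -0.485
vertex 1.922 0.059 -0.053
endloop
endfacet
facet normal 0.449 0.454 0.770
outer loop
vertex 2.34 -0.047 -0.234
vertex 1.922 0.059 -0.053
vertex 2.133 -1.81 0.925
endloop
endfacet
facet normal -0.121 0.709 -0.695
outer loop
vertex 1.922 0.059 -0.053
vertex 1.887 -0.37 -0.485
vertex 1.485 -0.086 -0.125
endloop
endfacet
facet normal -0.281 0.420 0.863
outer loop
vertex 1.922 0.059 -0.053
vertex 1.485 -0.086 -0.125
vertex 2.133 -1.81 0.925
endloop
endfacet
facet normal -0.121 0.709 -0.695
outer loop
vertex 1.485 -0.086 -0.125
vertex 1.887 -0.37 -0.485
vertex 1.283 -0.398 -0.408
endloop
endfacet
facet normal -0.829 0.029 0.559
outer loop
vertex 1.485 -0.086 -0.125
vertex 1.283 -0.398 -0.408
vertex 2.133 -1.81 0.925
endloop
endfacet
facet normal -0.121 0.709 -0.694
outer loop
vertex 1.283 -0.398 -0.408
vertex 1.887 -0.37 -0.485
vertex 1.435 -0.693 -0.736
endloop
endfacet
facet normal -0.871 -0.490 0.037
outer loop
vertex 1.283 -0.398 -0.408
vertex 1.435 -0.693 -0.736
vertex 2.133 -1.81 0.925
endloop
endfacet
facet normal -0.120 0.708 -0.695
outer loop
vertex 1.435 -0.693 -0.736
vertex 1.887 -0.37 -0.485
vertex 1.852 -0.8 -0.917
endloop
endfacet
facet normal -0.386 -0.832 -0.398
outer loop
vertex 1.435 -0.693 -0.736
vertex 1.852 -0.8 -0.917
vertex 2.133 -1.81 0.925
endloop
endfacet
facet normal -0.122 0.708 -0.695
outer loop
vertex 1.852 -0.8 -0.917
vertex 1.887 -0.37 -0.485
vertex 2.29 -0.654 -0.845
endloop
endfacet
facet normal 0.347 -0.799 -0.491
outer loop
vertex 1.852 -0.8 -0.917
vertex 2.29 -0.654 -0.845
vertex 2.133 -1.81 0.925
endloop
endfacet
facet normal -0.121 0.709 -0.695
outer loop
vertex 2.29 -0.654 -0.845
vertex 1.887 -0.37 -0.485
vertex 2.492 -0.342 -0.562
endloop
endfacet
facet normal 0.893 -0.408 -0.187
outer loop
vertex 2.29 -0.654 -0.845
vertex 2.492 -0.342 -0.562
vertex 2.133 -1.81 0.925
endloop
endfacet
facet normal -0.828 -0.033 -0.560
outer loop
vertex -2.433 -2.986 -2.401
vertex -2.958 -2.86 -1.632
vertex -2.595 -2.211 -2.207
endloop
endfacet
facet normal 0.823 0.294 -0.486
outer loop
vertex -2.433 -2.986 -2.401
vertex -2.595 -2.211 -2.207
vertex -1.442 -2.8 -0.608
endloop
endfacet
facet normal -0.828 -0.033 -0.560
outer loop
vertex -2.595 -2.211 -2.207
vertex -2.958 -2.86 -1.632
vertex -3.03 -1.924 -1.58
endloop
endfacet
facet normal 0.504 0.863 -0.045
outer loop
vertex -2.595 -2.211 -2.207
vertex -3.03 -1.924 -1.58
vertex -1.442 -2.8 -0.608
endloop
endfacet
facet normal -0.828 -0.033 -0.560
outer loop
vertex -3.03 -1.924 -1.58
vertex -2.958 -2.86 -1.632
vertex -3.411 -2.342 -0.992
endloop
endfacet
facet normal 0.066 0.793 0.606
outer loop
vertex -3.03 -1.924 -1.58
vertex -3.411 -2.342 -0.992
vertex -1.442 -2.8 -0.608
endloop
endfacet
facet normal -0.828 -0.032 -0.560
outer loop
vertex -3.411 -2.342 -0.992
vertex -2.958 -2.86 -1.632
vertex -3.451 -3.149 -0.886
endloop
endfacet
facet normal -0.159 0.136 0.978
outer loop
vertex -3.411 -2.342 -0.992
vertex -3.451 -3.149 -0.886
vertex -1.442 -2.8 -0.608
endloop
endfacet
facet normal -0.828 -0.033 -0.560
outer loop
vertex -3.451 -3.149 -0.886
vertex -2.958 -2.86 -1.632
vertex -3.119 -3.739 -1.342
endloop
endfacet
facet normal -0.003 -0.613 0.790
outer loop
vertex -3.451 -3.149 -0.886
vertex -3.119 -3.739 -1.342
vertex -1.442 -2.8 -0.608
endloop
endfacet
facet normal -0.828 -0.033 -0.559
outer loop
vertex -3.119 -3.739 -1.342
vertex -2.958 -2.86 -1.632
vertex -2.667 -3.667 -2.016
endloop
endfacet
facet normal 0.417 -0.890 0.185
outer loop
vertex -3.119 -3.739 -1.342
vertex -2.667 -3.667 -2.016
vertex -1.442 -2.8 -0.608
endloop
endfacet
facet normal -0.828 -0.032 -0.560
outer loop
vertex -2.667 -3.667 -2.016
vertex -2.958 -2.86 -1.632
vertex -2.433 -2.986 -2.401
endloop
endfacet
facet normal 0.785 -0.487 -0.383
outer loop
vertex -2.667 -3.667 -2.016
vertex -2.433 -2.986 -2.401
vertex -1.442 -2.8 -0.608
endloop
endfacet

endsolid


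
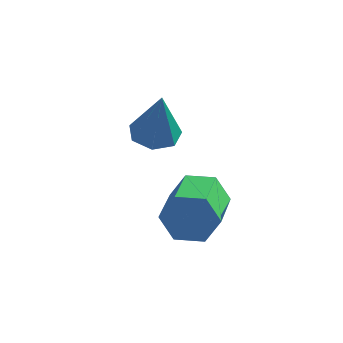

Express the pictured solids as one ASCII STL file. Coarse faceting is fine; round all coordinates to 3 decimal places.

solid 
facet normal -0.083 0.937 -0.338
outer loop
vertex 0.704 2.574 -0.986
vertex 0.162 2.804 -0.215
vertex 1.127 2.903 -0.178
endloop
endfacet
facet normal 0.896 -0.078 -0.437
outer loop
vertex 0.704 2.574 -0.986
vertex 1.127 2.903 -0.178
vertex 0.879 0.606 -0.276
endloop
endfacet
facet normal 0.896 -0.078 -0.437
outer loop
vertex 0.879 0.606 -0.276
vertex 1.127 2.903 -0.178
vertex 1.302 0.935 0.533
endloop
endfacet
facet normal 0.083 -0.938 0.338
outer loop
vertex 0.879 0.606 -0.276
vertex 1.302 0.935 0.533
vertex 0.338 0.836 0.495
endloop
endfacet
facet normal -0.083 0.937 -0.339
outer loop
vertex 1.127 2.903 -0.178
vertex 0.162 2.804 -0.215
vertex 0.585 3.134 0.593
endloop
endfacet
facet normal 0.825 0.255 0.504
outer loop
vertex 1.127 2.903 -0.178
vertex 0.585 3.134 0.593
vertex 1.302 0.935 0.533
endloop
endfacet
facet normal 0.825 0.255 0.504
outer loop
vertex 1.302 0.935 0.533
vertex 0.585 3.134 0.593
vertex 0.76 1.165 1.304
endloop
endfacet
facet normal 0.083 -0.937 0.338
outer loop
vertex 1.302 0.935 0.533
vertex 0.76 1.165 1.304
vertex 0.338 0.836 0.495
endloop
endfacet
facet normal -0.084 0.937 -0.339
outer loop
vertex 0.585 3.134 0.593
vertex 0.162 2.804 -0.215
vertex -0.379 3.034 0.556
endloop
endfacet
facet normal -0.071 0.333 0.940
outer loop
vertex 0.585 3.134 0.593
vertex -0.379 3.034 0.556
vertex 0.76 1.165 1.304
endloop
endfacet
facet normal -0.071 0.333 0.940
outer loop
vertex 0.76 1.165 1.304
vertex -0.379 3.034 0.556
vertex -0.204 1.066 1.266
endloop
endfacet
facet normal 0.083 -0.937 0.338
outer loop
vertex 0.76 1.165 1.304
vertex -0.204 1.066 1.266
vertex 0.338 0.836 0.495
endloop
endfacet
facet normal -0.083 0.938 -0.338
outer loop
vertex -0.379 3.034 0.556
vertex 0.162 2.804 -0.215
vertex -0.802 2.705 -0.253
endloop
endfacet
facet normal -0.896 0.078 0.437
outer loop
vertex -0.379 3.034 0.556
vertex -0.802 2.705 -0.253
vertex -0.204 1.066 1.266
endloop
endfacet
facet normal -0.896 0.078 0.437
outer loop
vertex -0.204 1.066 1.266
vertex -0.802 2.705 -0.253
vertex -0.627 0.737 0.458
endloop
endfacet
facet normal 0.083 -0.937 0.338
outer loop
vertex -0.204 1.066 1.266
vertex -0.627 0.737 0.458
vertex 0.338 0.836 0.495
endloop
endfacet
facet normal -0.083 0.937 -0.338
outer loop
vertex -0.802 2.705 -0.253
vertex 0.162 2.804 -0.215
vertex -0.26 2.475 -1.024
endloop
endfacet
facet normal -0.825 -0.255 -0.504
outer loop
vertex -0.802 2.705 -0.253
vertex -0.26 2.475 -1.024
vertex -0.627 0.737 0.458
endloop
endfacet
facet normal -0.825 -0.255 -0.504
outer loop
vertex -0.627 0.737 0.458
vertex -0.26 2.475 -1.024
vertex -0.085 0.506 -0.313
endloop
endfacet
facet normal 0.083 -0.937 0.339
outer loop
vertex -0.627 0.737 0.458
vertex -0.085 0.506 -0.313
vertex 0.338 0.836 0.495
endloop
endfacet
facet normal -0.083 0.937 -0.338
outer loop
vertex -0.26 2.475 -1.024
vertex 0.162 2.804 -0.215
vertex 0.704 2.574 -0.986
endloop
endfacet
facet normal 0.071 -0.333 -0.940
outer loop
vertex -0.26 2.475 -1.024
vertex 0.704 2.574 -0.986
vertex -0.085 0.506 -0.313
endloop
endfacet
facet normal 0.071 -0.333 -0.940
outer loop
vertex -0.085 0.506 -0.313
vertex 0.704 2.574 -0.986
vertex 0.879 0.606 -0.276
endloop
endfacet
facet normal 0.084 -0.937 0.339
outer loop
vertex -0.085 0.506 -0.313
vertex 0.879 0.606 -0.276
vertex 0.338 0.836 0.495
endloop
endfacet
facet normal -0.147 0.105 -0.984
outer loop
vertex -0.704 2.906 2.082
vertex -1.445 3.314 2.236
vertex -0.657 3.647 2.154
endloop
endfacet
facet normal 0.973 -0.083 0.217
outer loop
vertex -0.704 2.906 2.082
vertex -0.657 3.647 2.154
vertex -1.155 3.106 4.184
endloop
endfacet
facet normal -0.147 0.105 -0.984
outer loop
vertex -0.657 3.647 2.154
vertex -1.445 3.314 2.236
vertex -1.203 4.137 2.288
endloop
endfacet
facet normal 0.673 0.657 0.340
outer loop
vertex -0.657 3.647 2.154
vertex -1.203 4.137 2.288
vertex -1.155 3.106 4.184
endloop
endfacet
facet normal -0.147 0.105 -0.984
outer loop
vertex -1.203 4.137 2.288
vertex -1.445 3.314 2.236
vertex -1.932 4.007 2.383
endloop
endfacet
facet normal -0.094 0.874 0.477
outer loop
vertex -1.203 4.137 2.288
vertex -1.932 4.007 2.383
vertex -1.155 3.106 4.184
endloop
endfacet
facet normal -0.147 0.106 -0.984
outer loop
vertex -1.932 4.007 2.383
vertex -1.445 3.314 2.236
vertex -2.294 3.355 2.367
endloop
endfacet
facet normal -0.749 0.403 0.525
outer loop
vertex -1.932 4.007 2.383
vertex -2.294 3.355 2.367
vertex -1.155 3.106 4.184
endloop
endfacet
facet normal -0.147 0.105 -0.984
outer loop
vertex -2.294 3.355 2.367
vertex -1.445 3.314 2.236
vertex -2.017 2.671 2.253
endloop
endfacet
facet normal -0.801 -0.399 0.447
outer loop
vertex -2.294 3.355 2.367
vertex -2.017 2.671 2.253
vertex -1.155 3.106 4.184
endloop
endfacet
facet normal -0.147 0.105 -0.984
outer loop
vertex -2.017 2.671 2.253
vertex -1.445 3.314 2.236
vertex -1.309 2.472 2.126
endloop
endfacet
facet normal -0.207 -0.930 0.302
outer loop
vertex -2.017 2.671 2.253
vertex -1.309 2.472 2.126
vertex -1.155 3.106 4.184
endloop
endfacet
facet normal -0.147 0.105 -0.984
outer loop
vertex -1.309 2.472 2.126
vertex -1.445 3.314 2.236
vertex -0.704 2.906 2.082
endloop
endfacet
facet normal 0.581 -0.789 0.200
outer loop
vertex -1.309 2.472 2.126
vertex -0.704 2.906 2.082
vertex -1.155 3.106 4.184
endloop
endfacet

endsolid


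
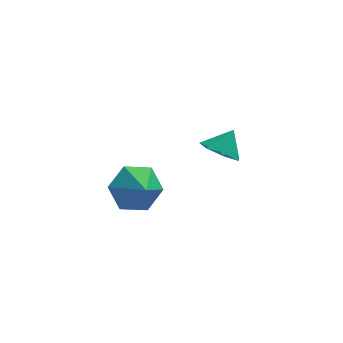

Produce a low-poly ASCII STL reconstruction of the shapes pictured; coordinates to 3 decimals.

solid 
facet normal -0.454 -0.439 -0.776
outer loop
vertex -0.435 1.031 -4.018
vertex -1.102 1.566 -3.93
vertex -0.391 1.668 -4.404
endloop
endfacet
facet normal 0.989 0.021 0.147
outer loop
vertex -0.435 1.031 -4.018
vertex -0.391 1.668 -4.404
vertex -0.598 2.054 -3.07
endloop
endfacet
facet normal -0.454 -0.438 -0.776
outer loop
vertex -0.391 1.668 -4.404
vertex -1.102 1.566 -3.93
vertex -0.883 2.229 -4.433
endloop
endfacet
facet normal 0.752 0.655 -0.073
outer loop
vertex -0.391 1.668 -4.404
vertex -0.883 2.229 -4.433
vertex -0.598 2.054 -3.07
endloop
endfacet
facet normal -0.453 -0.439 -0.776
outer loop
vertex -0.883 2.229 -4.433
vertex -1.102 1.566 -3.93
vertex -1.54 2.29 -4.084
endloop
endfacet
facet normal 0.143 0.985 0.097
outer loop
vertex -0.883 2.229 -4.433
vertex -1.54 2.29 -4.084
vertex -0.598 2.054 -3.07
endloop
endfacet
facet normal -0.454 -0.439 -0.775
outer loop
vertex -1.54 2.29 -4.084
vertex -1.102 1.566 -3.93
vertex -1.867 1.807 -3.619
endloop
endfacet
facet normal -0.376 0.762 0.527
outer loop
vertex -1.54 2.29 -4.084
vertex -1.867 1.807 -3.619
vertex -0.598 2.054 -3.07
endloop
endfacet
facet normal -0.454 -0.439 -0.775
outer loop
vertex -1.867 1.807 -3.619
vertex -1.102 1.566 -3.93
vertex -1.618 1.142 -3.388
endloop
endfacet
facet normal -0.417 0.155 0.895
outer loop
vertex -1.867 1.807 -3.619
vertex -1.618 1.142 -3.388
vertex -0.598 2.054 -3.07
endloop
endfacet
facet normal -0.454 -0.439 -0.775
outer loop
vertex -1.618 1.142 -3.388
vertex -1.102 1.566 -3.93
vertex -0.98 0.797 -3.566
endloop
endfacet
facet normal 0.052 -0.380 0.923
outer loop
vertex -1.618 1.142 -3.388
vertex -0.98 0.797 -3.566
vertex -0.598 2.054 -3.07
endloop
endfacet
facet normal -0.454 -0.439 -0.775
outer loop
vertex -0.98 0.797 -3.566
vertex -1.102 1.566 -3.93
vertex -0.435 1.031 -4.018
endloop
endfacet
facet normal 0.678 -0.439 0.590
outer loop
vertex -0.98 0.797 -3.566
vertex -0.435 1.031 -4.018
vertex -0.598 2.054 -3.07
endloop
endfacet
facet normal -0.363 0.758 -0.542
outer loop
vertex -3.165 -2.625 -2.547
vertex -4.112 -2.878 -2.267
vertex -3.573 -2.219 -1.706
endloop
endfacet
facet normal 0.879 -0.089 0.469
outer loop
vertex -3.165 -2.625 -2.547
vertex -3.573 -2.219 -1.706
vertex -3.728 -3.682 -1.693
endloop
endfacet
facet normal -0.362 0.758 -0.542
outer loop
vertex -3.573 -2.219 -1.706
vertex -4.112 -2.878 -2.267
vertex -4.521 -2.472 -1.426
endloop
endfacet
facet normal 0.289 -0.022 0.957
outer loop
vertex -3.573 -2.219 -1.706
vertex -4.521 -2.472 -1.426
vertex -3.728 -3.682 -1.693
endloop
endfacet
facet normal -0.362 0.758 -0.542
outer loop
vertex -4.521 -2.472 -1.426
vertex -4.112 -2.878 -2.267
vertex -5.06 -3.131 -1.987
endloop
endfacet
facet normal -0.357 -0.418 0.835
outer loop
vertex -4.521 -2.472 -1.426
vertex -5.06 -3.131 -1.987
vertex -3.728 -3.682 -1.693
endloop
endfacet
facet normal -0.362 0.758 -0.542
outer loop
vertex -5.06 -3.131 -1.987
vertex -4.112 -2.878 -2.267
vertex -4.651 -3.537 -2.829
endloop
endfacet
facet normal -0.414 -0.882 0.224
outer loop
vertex -5.06 -3.131 -1.987
vertex -4.651 -3.537 -2.829
vertex -3.728 -3.682 -1.693
endloop
endfacet
facet normal -0.362 0.758 -0.542
outer loop
vertex -4.651 -3.537 -2.829
vertex -4.112 -2.878 -2.267
vertex -3.703 -3.284 -3.109
endloop
endfacet
facet normal 0.175 -0.949 -0.264
outer loop
vertex -4.651 -3.537 -2.829
vertex -3.703 -3.284 -3.109
vertex -3.728 -3.682 -1.693
endloop
endfacet
facet normal -0.363 0.758 -0.542
outer loop
vertex -3.703 -3.284 -3.109
vertex -4.112 -2.878 -2.267
vertex -3.165 -2.625 -2.547
endloop
endfacet
facet normal 0.822 -0.551 -0.140
outer loop
vertex -3.703 -3.284 -3.109
vertex -3.165 -2.625 -2.547
vertex -3.728 -3.682 -1.693
endloop
endfacet

endsolid


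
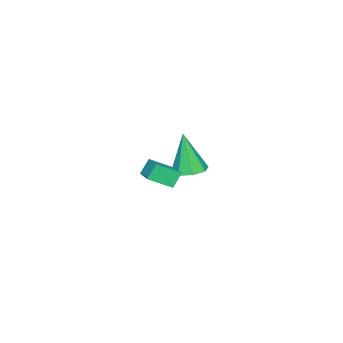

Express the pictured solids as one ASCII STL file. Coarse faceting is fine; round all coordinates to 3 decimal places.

solid 
facet normal 0.095 0.209 -0.973
outer loop
vertex -1.417 1.264 -4.134
vertex -2.096 0.75 -4.311
vertex -1.996 1.593 -4.12
endloop
endfacet
facet normal 0.423 0.721 0.548
outer loop
vertex -1.417 1.264 -4.134
vertex -1.996 1.593 -4.12
vertex -2.304 0.29 -2.169
endloop
endfacet
facet normal 0.094 0.209 -0.973
outer loop
vertex -1.996 1.593 -4.12
vertex -2.096 0.75 -4.311
vertex -2.634 1.428 -4.217
endloop
endfacet
facet normal -0.287 0.817 0.500
outer loop
vertex -1.996 1.593 -4.12
vertex -2.634 1.428 -4.217
vertex -2.304 0.29 -2.169
endloop
endfacet
facet normal 0.094 0.209 -0.973
outer loop
vertex -2.634 1.428 -4.217
vertex -2.096 0.75 -4.311
vertex -2.957 0.866 -4.369
endloop
endfacet
facet normal -0.849 0.392 0.355
outer loop
vertex -2.634 1.428 -4.217
vertex -2.957 0.866 -4.369
vertex -2.304 0.29 -2.169
endloop
endfacet
facet normal 0.094 0.209 -0.973
outer loop
vertex -2.957 0.866 -4.369
vertex -2.096 0.75 -4.311
vertex -2.776 0.236 -4.487
endloop
endfacet
facet normal -0.932 -0.305 0.197
outer loop
vertex -2.957 0.866 -4.369
vertex -2.776 0.236 -4.487
vertex -2.304 0.29 -2.169
endloop
endfacet
facet normal 0.095 0.208 -0.974
outer loop
vertex -2.776 0.236 -4.487
vertex -2.096 0.75 -4.311
vertex -2.197 -0.093 -4.501
endloop
endfacet
facet normal -0.488 -0.864 0.120
outer loop
vertex -2.776 0.236 -4.487
vertex -2.197 -0.093 -4.501
vertex -2.304 0.29 -2.169
endloop
endfacet
facet normal 0.094 0.208 -0.974
outer loop
vertex -2.197 -0.093 -4.501
vertex -2.096 0.75 -4.311
vertex -1.559 0.072 -4.404
endloop
endfacet
facet normal 0.223 -0.960 0.168
outer loop
vertex -2.197 -0.093 -4.501
vertex -1.559 0.072 -4.404
vertex -2.304 0.29 -2.169
endloop
endfacet
facet normal 0.095 0.209 -0.973
outer loop
vertex -1.559 0.072 -4.404
vertex -2.096 0.75 -4.311
vertex -1.236 0.634 -4.252
endloop
endfacet
facet normal 0.784 -0.535 0.314
outer loop
vertex -1.559 0.072 -4.404
vertex -1.236 0.634 -4.252
vertex -2.304 0.29 -2.169
endloop
endfacet
facet normal 0.095 0.210 -0.973
outer loop
vertex -1.236 0.634 -4.252
vertex -2.096 0.75 -4.311
vertex -1.417 1.264 -4.134
endloop
endfacet
facet normal 0.867 0.161 0.471
outer loop
vertex -1.236 0.634 -4.252
vertex -1.417 1.264 -4.134
vertex -2.304 0.29 -2.169
endloop
endfacet
facet normal -0.506 0.701 -0.503
outer loop
vertex 2.517 2.412 -1.157
vertex 3.257 3.166 -0.851
vertex 2.976 2.244 -1.853
endloop
endfacet
facet normal -0.673 -0.685 -0.279
outer loop
vertex 3.603 1.374 -1.229
vertex 2.517 2.412 -1.157
vertex 2.976 2.244 -1.853
endloop
endfacet
facet normal -0.505 0.701 -0.504
outer loop
vertex 2.976 2.244 -1.853
vertex 3.257 3.166 -0.851
vertex 3.716 2.997 -1.546
endloop
endfacet
facet normal 0.540 -0.197 -0.818
outer loop
vertex 3.716 2.997 -1.546
vertex 3.603 1.374 -1.229
vertex 2.976 2.244 -1.853
endloop
endfacet
facet normal -0.540 0.198 0.818
outer loop
vertex 2.517 2.412 -1.157
vertex 3.884 2.296 -0.227
vertex 3.257 3.166 -0.851
endloop
endfacet
facet normal -0.673 -0.685 -0.278
outer loop
vertex 3.144 1.543 -0.534
vertex 2.517 2.412 -1.157
vertex 3.603 1.374 -1.229
endloop
endfacet
facet normal -0.540 0.197 0.818
outer loop
vertex 3.144 1.543 -0.534
vertex 3.884 2.296 -0.227
vertex 2.517 2.412 -1.157
endloop
endfacet
facet normal 0.673 0.685 0.278
outer loop
vertex 3.257 3.166 -0.851
vertex 3.884 2.296 -0.227
vertex 3.716 2.997 -1.546
endloop
endfacet
facet normal 0.540 -0.197 -0.818
outer loop
vertex 4.343 2.128 -0.923
vertex 3.603 1.374 -1.229
vertex 3.716 2.997 -1.546
endloop
endfacet
facet normal 0.673 0.685 0.278
outer loop
vertex 3.716 2.997 -1.546
vertex 3.884 2.296 -0.227
vertex 4.343 2.128 -0.923
endloop
endfacet
facet normal 0.505 -0.700 0.504
outer loop
vertex 4.343 2.128 -0.923
vertex 3.144 1.543 -0.534
vertex 3.603 1.374 -1.229
endloop
endfacet
facet normal 0.505 -0.701 0.503
outer loop
vertex 3.884 2.296 -0.227
vertex 3.144 1.543 -0.534
vertex 4.343 2.128 -0.923
endloop
endfacet

endsolid


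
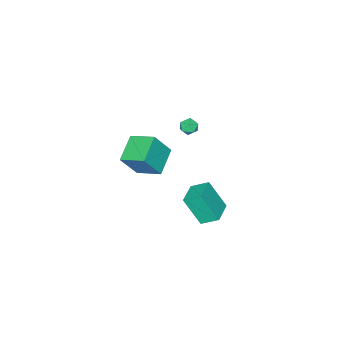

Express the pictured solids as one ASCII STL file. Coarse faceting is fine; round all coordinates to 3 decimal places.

solid 
facet normal -0.846 -0.344 0.407
outer loop
vertex -1.637 -5.006 -2.359
vertex -2.006 -3.276 -1.665
vertex -2.668 -4.529 -4.101
endloop
endfacet
facet normal 0.195 -0.911 -0.365
outer loop
vertex -0.934 -3.824 -4.935
vertex -1.637 -5.006 -2.359
vertex -2.668 -4.529 -4.101
endloop
endfacet
facet normal -0.846 -0.344 0.407
outer loop
vertex -2.668 -4.529 -4.101
vertex -2.006 -3.276 -1.665
vertex -3.038 -2.799 -3.407
endloop
endfacet
facet normal -0.496 0.230 -0.837
outer loop
vertex -3.038 -2.799 -3.407
vertex -0.934 -3.824 -4.935
vertex -2.668 -4.529 -4.101
endloop
endfacet
facet normal 0.496 -0.230 0.837
outer loop
vertex -1.637 -5.006 -2.359
vertex -0.272 -2.571 -2.499
vertex -2.006 -3.276 -1.665
endloop
endfacet
facet normal 0.195 -0.911 -0.365
outer loop
vertex 0.098 -4.301 -3.193
vertex -1.637 -5.006 -2.359
vertex -0.934 -3.824 -4.935
endloop
endfacet
facet normal 0.496 -0.230 0.837
outer loop
vertex 0.098 -4.301 -3.193
vertex -0.272 -2.571 -2.499
vertex -1.637 -5.006 -2.359
endloop
endfacet
facet normal -0.195 0.911 0.365
outer loop
vertex -2.006 -3.276 -1.665
vertex -0.272 -2.571 -2.499
vertex -3.038 -2.799 -3.407
endloop
endfacet
facet normal -0.496 0.230 -0.837
outer loop
vertex -1.303 -2.094 -4.241
vertex -0.934 -3.824 -4.935
vertex -3.038 -2.799 -3.407
endloop
endfacet
facet normal -0.195 0.911 0.365
outer loop
vertex -3.038 -2.799 -3.407
vertex -0.272 -2.571 -2.499
vertex -1.303 -2.094 -4.241
endloop
endfacet
facet normal 0.846 0.344 -0.407
outer loop
vertex -1.303 -2.094 -4.241
vertex 0.098 -4.301 -3.193
vertex -0.934 -3.824 -4.935
endloop
endfacet
facet normal 0.846 0.344 -0.407
outer loop
vertex -0.272 -2.571 -2.499
vertex 0.098 -4.301 -3.193
vertex -1.303 -2.094 -4.241
endloop
endfacet
facet normal -0.907 -0.416 -0.061
outer loop
vertex 1.088 2.525 -0.85
vertex 0.588 3.518 -0.177
vertex 0.719 3.604 -2.719
endloop
endfacet
facet normal 0.386 -0.764 -0.517
outer loop
vertex 2.152 4.262 -2.623
vertex 1.088 2.525 -0.85
vertex 0.719 3.604 -2.719
endloop
endfacet
facet normal -0.907 -0.416 -0.061
outer loop
vertex 0.719 3.604 -2.719
vertex 0.588 3.518 -0.177
vertex 0.218 4.598 -2.046
endloop
endfacet
facet normal -0.169 0.493 -0.854
outer loop
vertex 0.218 4.598 -2.046
vertex 2.152 4.262 -2.623
vertex 0.719 3.604 -2.719
endloop
endfacet
facet normal 0.169 -0.493 0.853
outer loop
vertex 1.088 2.525 -0.85
vertex 2.021 4.176 -0.081
vertex 0.588 3.518 -0.177
endloop
endfacet
facet normal 0.385 -0.764 -0.518
outer loop
vertex 2.522 3.182 -0.754
vertex 1.088 2.525 -0.85
vertex 2.152 4.262 -2.623
endloop
endfacet
facet normal 0.169 -0.493 0.854
outer loop
vertex 2.522 3.182 -0.754
vertex 2.021 4.176 -0.081
vertex 1.088 2.525 -0.85
endloop
endfacet
facet normal -0.385 0.764 0.518
outer loop
vertex 0.588 3.518 -0.177
vertex 2.021 4.176 -0.081
vertex 0.218 4.598 -2.046
endloop
endfacet
facet normal -0.169 0.493 -0.853
outer loop
vertex 1.652 5.255 -1.95
vertex 2.152 4.262 -2.623
vertex 0.218 4.598 -2.046
endloop
endfacet
facet normal -0.385 0.764 0.517
outer loop
vertex 0.218 4.598 -2.046
vertex 2.021 4.176 -0.081
vertex 1.652 5.255 -1.95
endloop
endfacet
facet normal 0.907 0.416 0.061
outer loop
vertex 1.652 5.255 -1.95
vertex 2.522 3.182 -0.754
vertex 2.152 4.262 -2.623
endloop
endfacet
facet normal 0.907 0.416 0.061
outer loop
vertex 2.021 4.176 -0.081
vertex 2.522 3.182 -0.754
vertex 1.652 5.255 -1.95
endloop
endfacet
facet normal -0.760 -0.502 0.413
outer loop
vertex -2.249 -0.064 1.594
vertex -1.864 -0.615 1.632
vertex -1.876 -0.177 2.143
endloop
endfacet
facet normal -0.793 0.191 0.578
outer loop
vertex -2.249 -0.064 1.594
vertex -1.876 -0.177 2.143
vertex -1.915 0.443 1.885
endloop
endfacet
facet normal -0.827 0.562 -0.030
outer loop
vertex -2.249 -0.064 1.594
vertex -1.915 0.443 1.885
vertex -1.928 0.388 1.214
endloop
endfacet
facet normal -0.814 0.097 -0.573
outer loop
vertex -2.249 -0.064 1.594
vertex -1.928 0.388 1.214
vertex -1.896 -0.266 1.058
endloop
endfacet
facet normal -0.773 -0.561 -0.298
outer loop
vertex -2.249 -0.064 1.594
vertex -1.896 -0.266 1.058
vertex -1.864 -0.615 1.632
endloop
endfacet
facet normal -0.187 0.367 0.911
outer loop
vertex -1.915 0.443 1.885
vertex -1.876 -0.177 2.143
vertex -1.324 0.206 2.102
endloop
endfacet
facet normal -0.133 -0.754 0.643
outer loop
vertex -1.876 -0.177 2.143
vertex -1.864 -0.615 1.632
vertex -1.292 -0.448 1.946
endloop
endfacet
facet normal -0.154 -0.848 -0.507
outer loop
vertex -1.864 -0.615 1.632
vertex -1.896 -0.266 1.058
vertex -1.305 -0.503 1.275
endloop
endfacet
facet normal -0.221 0.216 -0.951
outer loop
vertex -1.896 -0.266 1.058
vertex -1.928 0.388 1.214
vertex -1.344 0.117 1.017
endloop
endfacet
facet normal -0.242 0.968 -0.075
outer loop
vertex -1.928 0.388 1.214
vertex -1.915 0.443 1.885
vertex -1.356 0.555 1.528
endloop
endfacet
facet normal 0.814 -0.097 0.573
outer loop
vertex -0.971 0.004 1.566
vertex -1.324 0.206 2.102
vertex -1.292 -0.448 1.946
endloop
endfacet
facet normal 0.827 -0.562 0.030
outer loop
vertex -0.971 0.004 1.566
vertex -1.292 -0.448 1.946
vertex -1.305 -0.503 1.275
endloop
endfacet
facet normal 0.793 -0.191 -0.578
outer loop
vertex -0.971 0.004 1.566
vertex -1.305 -0.503 1.275
vertex -1.344 0.117 1.017
endloop
endfacet
facet normal 0.760 0.502 -0.413
outer loop
vertex -0.971 0.004 1.566
vertex -1.344 0.117 1.017
vertex -1.356 0.555 1.528
endloop
endfacet
facet normal 0.773 0.561 0.298
outer loop
vertex -0.971 0.004 1.566
vertex -1.356 0.555 1.528
vertex -1.324 0.206 2.102
endloop
endfacet
facet normal 0.221 -0.216 0.951
outer loop
vertex -1.292 -0.448 1.946
vertex -1.324 0.206 2.102
vertex -1.876 -0.177 2.143
endloop
endfacet
facet normal 0.242 -0.968 0.075
outer loop
vertex -1.305 -0.503 1.275
vertex -1.292 -0.448 1.946
vertex -1.864 -0.615 1.632
endloop
endfacet
facet normal 0.187 -0.367 -0.911
outer loop
vertex -1.344 0.117 1.017
vertex -1.305 -0.503 1.275
vertex -1.896 -0.266 1.058
endloop
endfacet
facet normal 0.133 0.754 -0.643
outer loop
vertex -1.356 0.555 1.528
vertex -1.344 0.117 1.017
vertex -1.928 0.388 1.214
endloop
endfacet
facet normal 0.154 0.848 0.507
outer loop
vertex -1.324 0.206 2.102
vertex -1.356 0.555 1.528
vertex -1.915 0.443 1.885
endloop
endfacet

endsolid
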